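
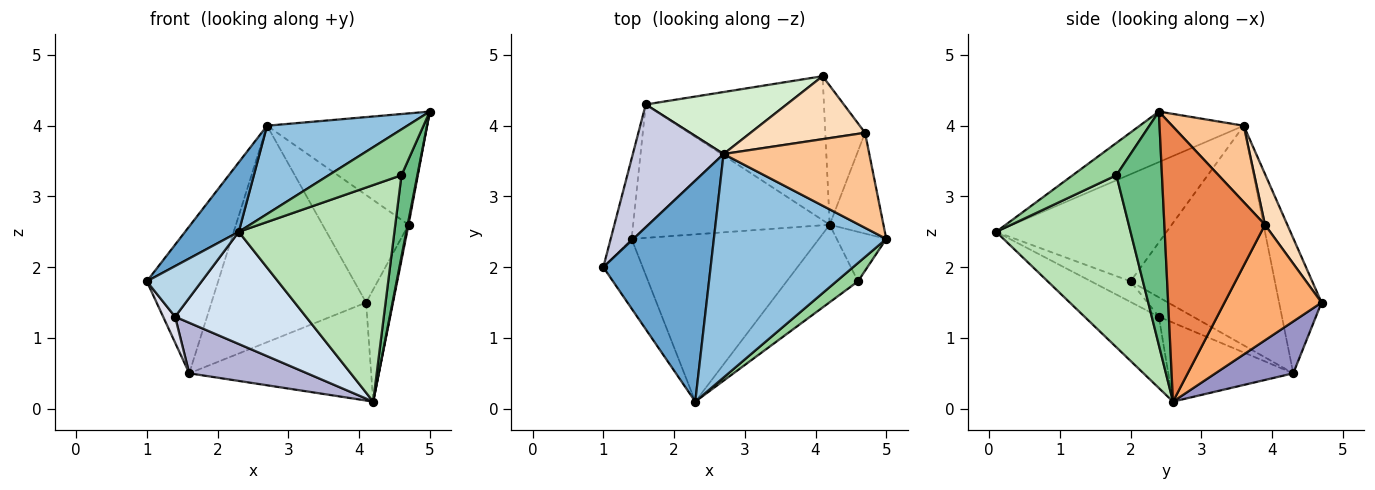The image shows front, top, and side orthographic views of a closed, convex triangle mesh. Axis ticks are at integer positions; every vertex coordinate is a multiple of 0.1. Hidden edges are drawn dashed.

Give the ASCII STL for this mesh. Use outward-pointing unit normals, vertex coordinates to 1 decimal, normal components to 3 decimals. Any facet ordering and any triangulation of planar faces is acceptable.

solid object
 facet normal -0.690 -0.217 0.691
  outer loop
   vertex 2.7 3.6 4.0
   vertex 1.0 2.0 1.8
   vertex 2.3 0.1 2.5
  endloop
 endfacet
 facet normal -0.263 -0.355 0.897
  outer loop
   vertex 2.7 3.6 4.0
   vertex 2.3 0.1 2.5
   vertex 5.0 2.4 4.2
  endloop
 endfacet
 facet normal -0.390 -0.541 -0.745
  outer loop
   vertex 1.4 2.4 1.3
   vertex 2.3 0.1 2.5
   vertex 1.0 2.0 1.8
  endloop
 endfacet
 facet normal -0.301 -0.531 -0.792
  outer loop
   vertex 1.4 2.4 1.3
   vertex 4.2 2.6 0.1
   vertex 2.3 0.1 2.5
  endloop
 endfacet
 facet normal 0.981 -0.008 -0.192
  outer loop
   vertex 4.7 3.9 2.6
   vertex 5.0 2.4 4.2
   vertex 4.2 2.6 0.1
  endloop
 endfacet
 facet normal 0.915 0.253 -0.315
  outer loop
   vertex 4.7 3.9 2.6
   vertex 4.2 2.6 0.1
   vertex 4.1 4.7 1.5
  endloop
 endfacet
 facet normal 0.322 0.720 0.615
  outer loop
   vertex 4.7 3.9 2.6
   vertex 2.7 3.6 4.0
   vertex 5.0 2.4 4.2
  endloop
 endfacet
 facet normal 0.219 0.842 0.493
  outer loop
   vertex 4.7 3.9 2.6
   vertex 4.1 4.7 1.5
   vertex 2.7 3.6 4.0
  endloop
 endfacet
 facet normal 0.926 -0.323 -0.196
  outer loop
   vertex 4.6 1.8 3.3
   vertex 4.2 2.6 0.1
   vertex 5.0 2.4 4.2
  endloop
 endfacet
 facet normal 0.487 -0.811 0.324
  outer loop
   vertex 4.6 1.8 3.3
   vertex 5.0 2.4 4.2
   vertex 2.3 0.1 2.5
  endloop
 endfacet
 facet normal 0.631 -0.730 -0.261
  outer loop
   vertex 4.6 1.8 3.3
   vertex 2.3 0.1 2.5
   vertex 4.2 2.6 0.1
  endloop
 endfacet
 facet normal -0.255 0.930 0.266
  outer loop
   vertex 1.6 4.3 0.5
   vertex 2.7 3.6 4.0
   vertex 4.1 4.7 1.5
  endloop
 endfacet
 facet normal 0.234 0.547 -0.804
  outer loop
   vertex 1.6 4.3 0.5
   vertex 4.1 4.7 1.5
   vertex 4.2 2.6 0.1
  endloop
 endfacet
 facet normal -0.352 -0.332 -0.875
  outer loop
   vertex 1.6 4.3 0.5
   vertex 4.2 2.6 0.1
   vertex 1.4 2.4 1.3
  endloop
 endfacet
 facet normal -0.841 0.416 0.347
  outer loop
   vertex 1.6 4.3 0.5
   vertex 1.0 2.0 1.8
   vertex 2.7 3.6 4.0
  endloop
 endfacet
 facet normal -0.661 -0.231 -0.714
  outer loop
   vertex 1.6 4.3 0.5
   vertex 1.4 2.4 1.3
   vertex 1.0 2.0 1.8
  endloop
 endfacet
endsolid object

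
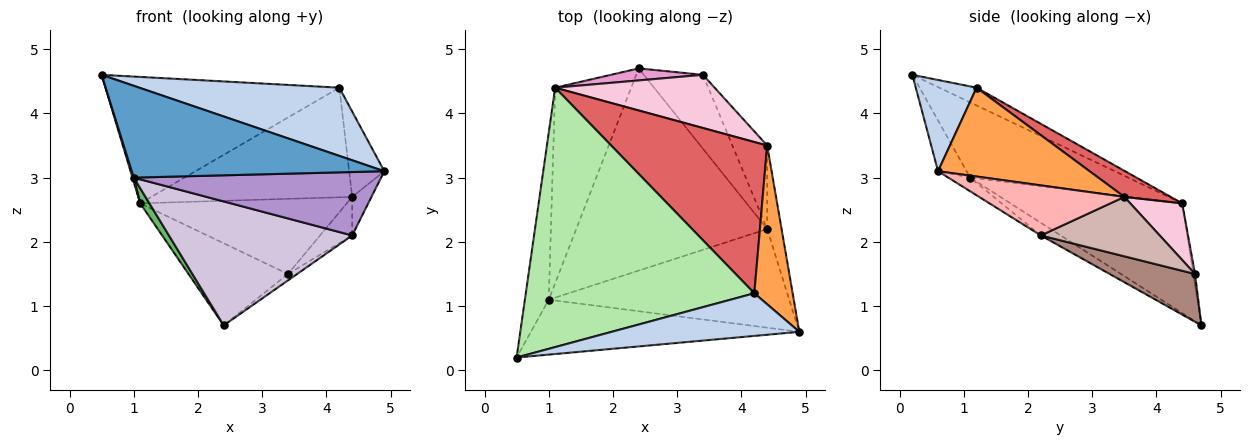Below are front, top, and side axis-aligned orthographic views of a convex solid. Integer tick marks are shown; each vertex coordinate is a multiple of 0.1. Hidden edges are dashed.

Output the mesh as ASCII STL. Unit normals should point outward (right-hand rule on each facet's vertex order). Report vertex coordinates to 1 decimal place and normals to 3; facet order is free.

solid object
 facet normal -0.096 -0.854 -0.511
  outer loop
   vertex 1.0 1.1 3.0
   vertex 4.9 0.6 3.1
   vertex 0.5 0.2 4.6
  endloop
 endfacet
 facet normal 0.250 -0.821 0.513
  outer loop
   vertex 4.2 1.2 4.4
   vertex 0.5 0.2 4.6
   vertex 4.9 0.6 3.1
  endloop
 endfacet
 facet normal 0.898 0.208 0.387
  outer loop
   vertex 4.2 1.2 4.4
   vertex 4.9 0.6 3.1
   vertex 4.4 3.5 2.7
  endloop
 endfacet
 facet normal -0.953 -0.008 -0.302
  outer loop
   vertex 1.1 4.4 2.6
   vertex 1.0 1.1 3.0
   vertex 0.5 0.2 4.6
  endloop
 endfacet
 facet normal -0.821 -0.044 -0.569
  outer loop
   vertex 1.1 4.4 2.6
   vertex 2.4 4.7 0.7
   vertex 1.0 1.1 3.0
  endloop
 endfacet
 facet normal -0.070 0.437 0.897
  outer loop
   vertex 1.1 4.4 2.6
   vertex 0.5 0.2 4.6
   vertex 4.2 1.2 4.4
  endloop
 endfacet
 facet normal 0.134 0.581 0.802
  outer loop
   vertex 1.1 4.4 2.6
   vertex 4.2 1.2 4.4
   vertex 4.4 3.5 2.7
  endloop
 endfacet
 facet normal 0.953 0.127 -0.274
  outer loop
   vertex 4.4 2.2 2.1
   vertex 4.4 3.5 2.7
   vertex 4.9 0.6 3.1
  endloop
 endfacet
 facet normal -0.048 -0.540 -0.840
  outer loop
   vertex 4.4 2.2 2.1
   vertex 4.9 0.6 3.1
   vertex 1.0 1.1 3.0
  endloop
 endfacet
 facet normal -0.056 -0.522 -0.851
  outer loop
   vertex 4.4 2.2 2.1
   vertex 1.0 1.1 3.0
   vertex 2.4 4.7 0.7
  endloop
 endfacet
 facet normal 0.627 0.067 -0.776
  outer loop
   vertex 3.4 4.6 1.5
   vertex 4.4 2.2 2.1
   vertex 2.4 4.7 0.7
  endloop
 endfacet
 facet normal 0.840 0.227 -0.492
  outer loop
   vertex 3.4 4.6 1.5
   vertex 4.4 3.5 2.7
   vertex 4.4 2.2 2.1
  endloop
 endfacet
 facet normal -0.017 0.989 0.145
  outer loop
   vertex 3.4 4.6 1.5
   vertex 2.4 4.7 0.7
   vertex 1.1 4.4 2.6
  endloop
 endfacet
 facet normal 0.201 0.800 0.566
  outer loop
   vertex 3.4 4.6 1.5
   vertex 1.1 4.4 2.6
   vertex 4.4 3.5 2.7
  endloop
 endfacet
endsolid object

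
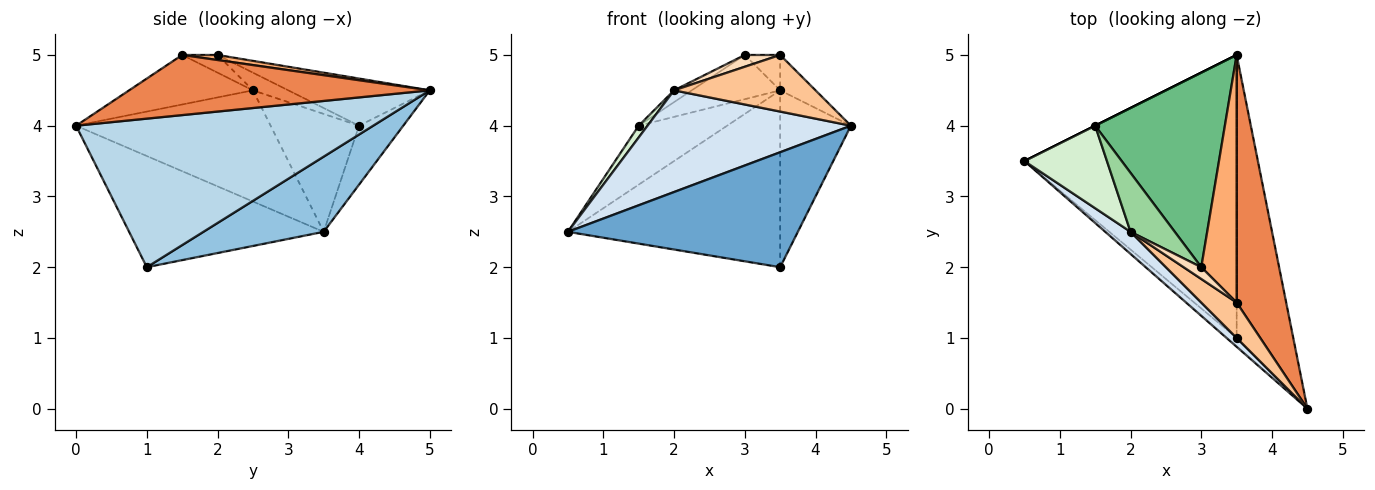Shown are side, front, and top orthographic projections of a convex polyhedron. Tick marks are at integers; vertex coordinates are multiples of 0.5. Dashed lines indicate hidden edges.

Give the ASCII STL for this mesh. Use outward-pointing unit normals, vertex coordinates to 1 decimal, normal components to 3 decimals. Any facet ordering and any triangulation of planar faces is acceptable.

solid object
 facet normal -0.645 -0.762 -0.059
  outer loop
   vertex 3.5 1.0 2.0
   vertex 4.5 0.0 4.0
   vertex 0.5 3.5 2.5
  endloop
 endfacet
 facet normal 0.288 0.508 -0.812
  outer loop
   vertex 3.5 1.0 2.0
   vertex 0.5 3.5 2.5
   vertex 3.5 5.0 4.5
  endloop
 endfacet
 facet normal 0.912 0.217 -0.347
  outer loop
   vertex 3.5 1.0 2.0
   vertex 3.5 5.0 4.5
   vertex 4.5 0.0 4.0
  endloop
 endfacet
 facet normal -0.683 -0.714 0.155
  outer loop
   vertex 2.0 2.5 4.5
   vertex 0.5 3.5 2.5
   vertex 4.5 0.0 4.0
  endloop
 endfacet
 facet normal 0.769 0.090 0.633
  outer loop
   vertex 3.5 1.5 5.0
   vertex 4.5 0.0 4.0
   vertex 3.5 5.0 4.5
  endloop
 endfacet
 facet normal 0.140 0.140 0.980
  outer loop
   vertex 3.5 1.5 5.0
   vertex 3.5 5.0 4.5
   vertex 3.0 2.0 5.0
  endloop
 endfacet
 facet normal -0.596 -0.681 0.426
  outer loop
   vertex 3.5 1.5 5.0
   vertex 2.0 2.5 4.5
   vertex 4.5 0.0 4.0
  endloop
 endfacet
 facet normal -0.577 -0.577 0.577
  outer loop
   vertex 3.5 1.5 5.0
   vertex 3.0 2.0 5.0
   vertex 2.0 2.5 4.5
  endloop
 endfacet
 facet normal -0.334 0.209 0.919
  outer loop
   vertex 1.5 4.0 4.0
   vertex 3.0 2.0 5.0
   vertex 3.5 5.0 4.5
  endloop
 endfacet
 facet normal -0.365 0.183 0.913
  outer loop
   vertex 1.5 4.0 4.0
   vertex 2.0 2.5 4.5
   vertex 3.0 2.0 5.0
  endloop
 endfacet
 facet normal -0.447 0.894 0.000
  outer loop
   vertex 1.5 4.0 4.0
   vertex 3.5 5.0 4.5
   vertex 0.5 3.5 2.5
  endloop
 endfacet
 facet normal -0.816 -0.082 0.572
  outer loop
   vertex 1.5 4.0 4.0
   vertex 0.5 3.5 2.5
   vertex 2.0 2.5 4.5
  endloop
 endfacet
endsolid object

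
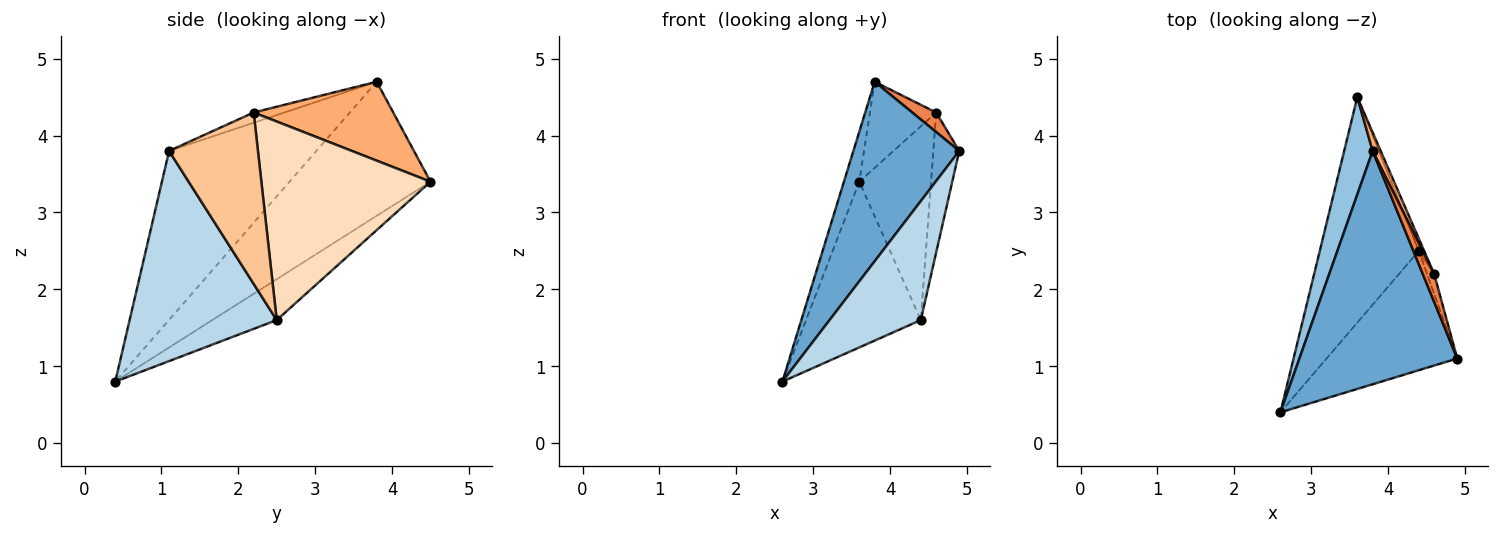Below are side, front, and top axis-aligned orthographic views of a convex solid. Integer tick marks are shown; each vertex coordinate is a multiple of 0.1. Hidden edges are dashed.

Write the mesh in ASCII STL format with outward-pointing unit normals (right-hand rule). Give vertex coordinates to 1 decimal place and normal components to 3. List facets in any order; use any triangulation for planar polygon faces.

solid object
 facet normal -0.647 -0.465 0.604
  outer loop
   vertex 3.8 3.8 4.7
   vertex 2.6 0.4 0.8
   vertex 4.9 1.1 3.8
  endloop
 endfacet
 facet normal -0.973 0.106 0.207
  outer loop
   vertex 3.8 3.8 4.7
   vertex 3.6 4.5 3.4
   vertex 2.6 0.4 0.8
  endloop
 endfacet
 facet normal 0.751 -0.466 -0.467
  outer loop
   vertex 4.4 2.5 1.6
   vertex 4.9 1.1 3.8
   vertex 2.6 0.4 0.8
  endloop
 endfacet
 facet normal -0.316 0.562 -0.765
  outer loop
   vertex 4.4 2.5 1.6
   vertex 2.6 0.4 0.8
   vertex 3.6 4.5 3.4
  endloop
 endfacet
 facet normal -0.593 -0.462 0.659
  outer loop
   vertex 4.6 2.2 4.3
   vertex 3.8 3.8 4.7
   vertex 4.9 1.1 3.8
  endloop
 endfacet
 facet normal 0.900 0.427 0.091
  outer loop
   vertex 4.6 2.2 4.3
   vertex 3.6 4.5 3.4
   vertex 3.8 3.8 4.7
  endloop
 endfacet
 facet normal 0.959 0.280 -0.040
  outer loop
   vertex 4.6 2.2 4.3
   vertex 4.9 1.1 3.8
   vertex 4.4 2.5 1.6
  endloop
 endfacet
 facet normal 0.920 0.390 -0.025
  outer loop
   vertex 4.6 2.2 4.3
   vertex 4.4 2.5 1.6
   vertex 3.6 4.5 3.4
  endloop
 endfacet
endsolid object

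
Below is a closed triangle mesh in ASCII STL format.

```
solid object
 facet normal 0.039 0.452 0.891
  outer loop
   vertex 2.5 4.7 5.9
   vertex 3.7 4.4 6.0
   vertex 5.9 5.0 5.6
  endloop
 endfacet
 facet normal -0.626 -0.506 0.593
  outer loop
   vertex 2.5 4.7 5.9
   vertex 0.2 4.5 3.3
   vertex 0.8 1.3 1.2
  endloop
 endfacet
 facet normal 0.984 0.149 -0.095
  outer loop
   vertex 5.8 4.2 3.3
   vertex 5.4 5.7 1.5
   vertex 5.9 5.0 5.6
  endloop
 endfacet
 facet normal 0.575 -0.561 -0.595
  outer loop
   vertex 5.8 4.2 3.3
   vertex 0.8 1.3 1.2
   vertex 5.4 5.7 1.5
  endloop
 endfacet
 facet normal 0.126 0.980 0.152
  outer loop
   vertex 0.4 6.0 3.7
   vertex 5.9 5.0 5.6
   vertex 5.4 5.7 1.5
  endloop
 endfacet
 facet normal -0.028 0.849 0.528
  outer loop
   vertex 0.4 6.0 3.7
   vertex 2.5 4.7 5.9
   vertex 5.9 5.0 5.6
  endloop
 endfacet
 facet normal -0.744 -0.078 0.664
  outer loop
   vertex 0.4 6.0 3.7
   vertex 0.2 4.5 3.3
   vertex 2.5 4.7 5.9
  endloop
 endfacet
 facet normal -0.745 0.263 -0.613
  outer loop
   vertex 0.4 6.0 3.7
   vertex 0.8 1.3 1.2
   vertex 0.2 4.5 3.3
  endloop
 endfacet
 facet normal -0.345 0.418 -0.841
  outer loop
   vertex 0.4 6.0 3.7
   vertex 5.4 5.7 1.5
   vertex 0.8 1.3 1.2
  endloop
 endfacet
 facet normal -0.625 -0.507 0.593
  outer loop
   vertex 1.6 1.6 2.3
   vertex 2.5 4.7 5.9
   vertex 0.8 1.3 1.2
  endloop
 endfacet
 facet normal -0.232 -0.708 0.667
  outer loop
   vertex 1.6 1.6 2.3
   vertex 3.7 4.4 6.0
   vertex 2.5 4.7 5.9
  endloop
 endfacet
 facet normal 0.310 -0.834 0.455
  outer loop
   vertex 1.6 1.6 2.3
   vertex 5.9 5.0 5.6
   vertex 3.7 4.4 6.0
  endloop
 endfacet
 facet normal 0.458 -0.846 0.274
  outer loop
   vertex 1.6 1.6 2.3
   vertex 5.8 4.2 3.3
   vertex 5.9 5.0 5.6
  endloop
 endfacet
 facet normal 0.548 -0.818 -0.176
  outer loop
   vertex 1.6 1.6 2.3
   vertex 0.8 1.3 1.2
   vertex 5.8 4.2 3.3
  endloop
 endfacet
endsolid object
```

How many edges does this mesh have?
21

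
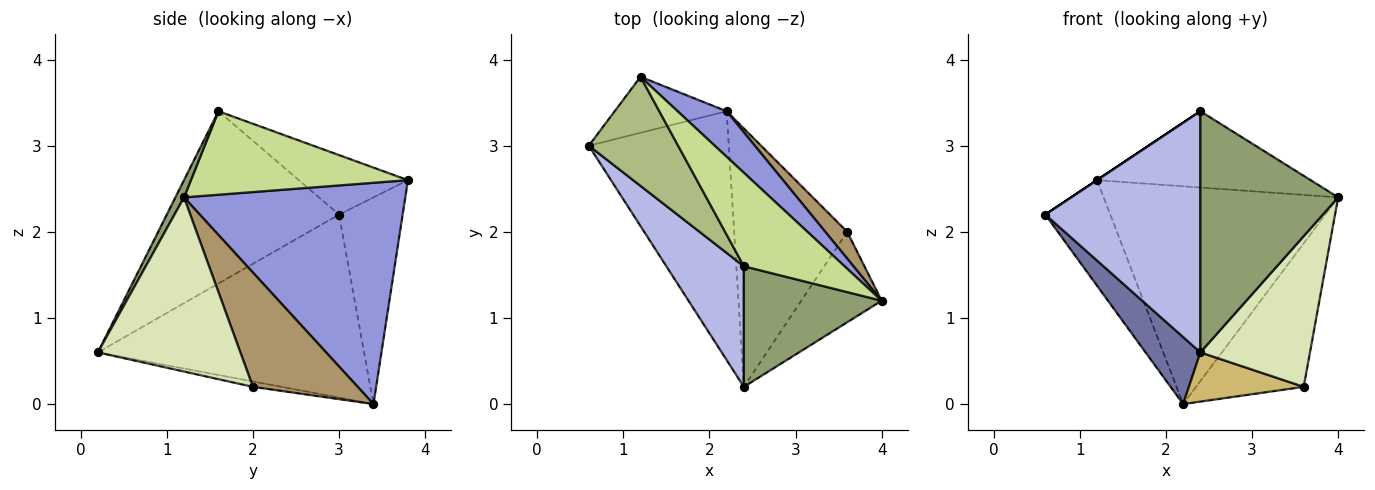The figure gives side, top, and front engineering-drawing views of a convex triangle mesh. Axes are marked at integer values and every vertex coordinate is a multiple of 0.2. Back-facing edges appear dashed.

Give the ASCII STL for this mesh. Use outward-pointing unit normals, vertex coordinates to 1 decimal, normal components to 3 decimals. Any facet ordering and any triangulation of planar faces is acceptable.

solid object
 facet normal -0.784 -0.161 -0.599
  outer loop
   vertex 2.2 3.4 0.0
   vertex 2.4 0.2 0.6
   vertex 0.6 3.0 2.2
  endloop
 endfacet
 facet normal -0.654 0.668 -0.354
  outer loop
   vertex 1.2 3.8 2.6
   vertex 2.2 3.4 0.0
   vertex 0.6 3.0 2.2
  endloop
 endfacet
 facet normal 0.678 0.719 0.150
  outer loop
   vertex 1.2 3.8 2.6
   vertex 4.0 1.2 2.4
   vertex 2.2 3.4 0.0
  endloop
 endfacet
 facet normal -0.705 -0.634 0.317
  outer loop
   vertex 2.4 1.6 3.4
   vertex 0.6 3.0 2.2
   vertex 2.4 0.2 0.6
  endloop
 endfacet
 facet normal 0.056 -0.893 0.447
  outer loop
   vertex 2.4 1.6 3.4
   vertex 2.4 0.2 0.6
   vertex 4.0 1.2 2.4
  endloop
 endfacet
 facet normal -0.555 0.000 0.832
  outer loop
   vertex 2.4 1.6 3.4
   vertex 1.2 3.8 2.6
   vertex 0.6 3.0 2.2
  endloop
 endfacet
 facet normal 0.540 0.532 0.652
  outer loop
   vertex 2.4 1.6 3.4
   vertex 4.0 1.2 2.4
   vertex 1.2 3.8 2.6
  endloop
 endfacet
 facet normal 0.744 -0.573 -0.344
  outer loop
   vertex 3.6 2.0 0.2
   vertex 4.0 1.2 2.4
   vertex 2.4 0.2 0.6
  endloop
 endfacet
 facet normal 0.691 0.710 0.133
  outer loop
   vertex 3.6 2.0 0.2
   vertex 2.2 3.4 0.0
   vertex 4.0 1.2 2.4
  endloop
 endfacet
 facet normal -0.047 -0.187 -0.981
  outer loop
   vertex 3.6 2.0 0.2
   vertex 2.4 0.2 0.6
   vertex 2.2 3.4 0.0
  endloop
 endfacet
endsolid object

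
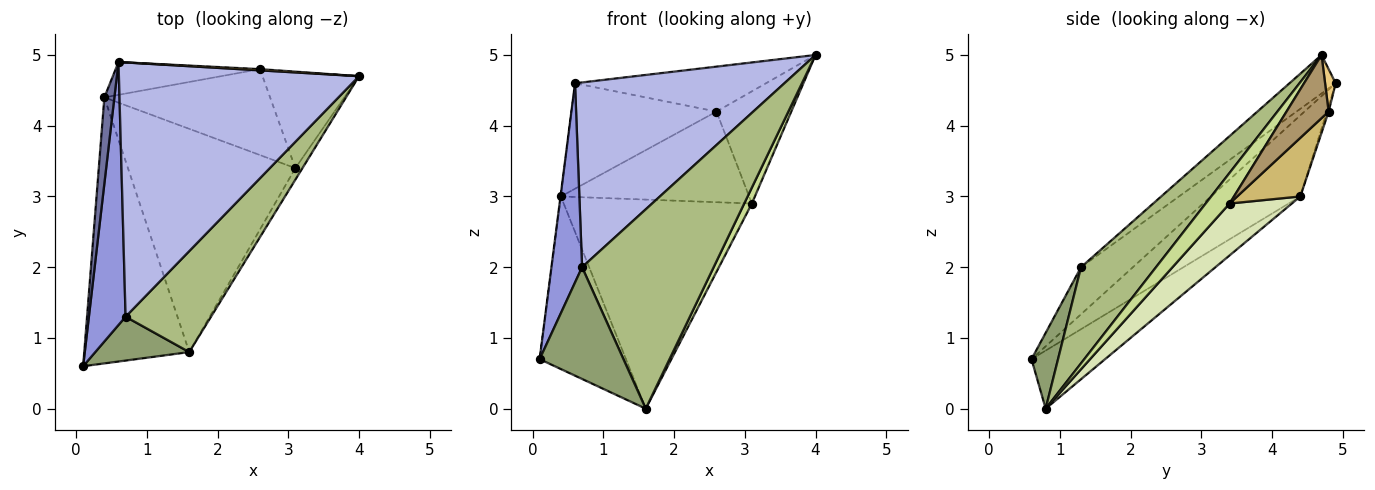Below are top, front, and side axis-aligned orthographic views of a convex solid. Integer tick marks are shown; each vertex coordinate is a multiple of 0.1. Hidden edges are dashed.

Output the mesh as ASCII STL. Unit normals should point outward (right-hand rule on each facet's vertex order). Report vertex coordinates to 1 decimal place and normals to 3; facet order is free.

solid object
 facet normal -0.992 0.004 0.123
  outer loop
   vertex 0.4 4.4 3.0
   vertex 0.1 0.6 0.7
   vertex 0.6 4.9 4.6
  endloop
 endfacet
 facet normal -0.421 0.494 -0.761
  outer loop
   vertex 0.4 4.4 3.0
   vertex 1.6 0.8 0.0
   vertex 0.1 0.6 0.7
  endloop
 endfacet
 facet normal -0.715 -0.422 0.557
  outer loop
   vertex 0.7 1.3 2.0
   vertex 0.6 4.9 4.6
   vertex 0.1 0.6 0.7
  endloop
 endfacet
 facet normal -0.129 -0.583 0.802
  outer loop
   vertex 0.7 1.3 2.0
   vertex 4.0 4.7 5.0
   vertex 0.6 4.9 4.6
  endloop
 endfacet
 facet normal 0.283 -0.893 0.350
  outer loop
   vertex 0.7 1.3 2.0
   vertex 0.1 0.6 0.7
   vertex 1.6 0.8 0.0
  endloop
 endfacet
 facet normal 0.453 -0.795 0.403
  outer loop
   vertex 0.7 1.3 2.0
   vertex 1.6 0.8 0.0
   vertex 4.0 4.7 5.0
  endloop
 endfacet
 facet normal 0.930 -0.297 -0.215
  outer loop
   vertex 3.1 3.4 2.9
   vertex 4.0 4.7 5.0
   vertex 1.6 0.8 0.0
  endloop
 endfacet
 facet normal 0.221 0.667 -0.712
  outer loop
   vertex 3.1 3.4 2.9
   vertex 1.6 0.8 0.0
   vertex 0.4 4.4 3.0
  endloop
 endfacet
 facet normal 0.393 0.697 -0.600
  outer loop
   vertex 2.6 4.8 4.2
   vertex 4.0 4.7 5.0
   vertex 3.1 3.4 2.9
  endloop
 endfacet
 facet normal 0.236 0.705 -0.668
  outer loop
   vertex 2.6 4.8 4.2
   vertex 3.1 3.4 2.9
   vertex 0.4 4.4 3.0
  endloop
 endfacet
 facet normal 0.055 0.998 0.028
  outer loop
   vertex 2.6 4.8 4.2
   vertex 0.6 4.9 4.6
   vertex 4.0 4.7 5.0
  endloop
 endfacet
 facet normal -0.012 0.955 -0.297
  outer loop
   vertex 2.6 4.8 4.2
   vertex 0.4 4.4 3.0
   vertex 0.6 4.9 4.6
  endloop
 endfacet
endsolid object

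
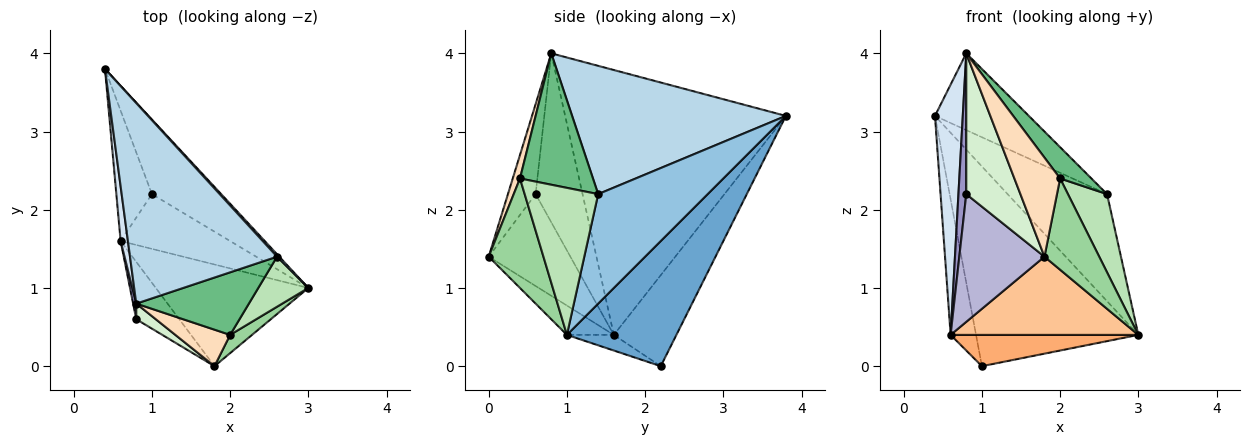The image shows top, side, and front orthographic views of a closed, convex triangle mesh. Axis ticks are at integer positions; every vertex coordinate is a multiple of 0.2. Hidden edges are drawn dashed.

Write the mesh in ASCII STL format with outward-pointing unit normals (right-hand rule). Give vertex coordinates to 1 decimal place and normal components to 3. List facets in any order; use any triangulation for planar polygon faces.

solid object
 facet normal 0.534 0.792 -0.296
  outer loop
   vertex 1.0 2.2 0.0
   vertex 0.4 3.8 3.2
   vertex 3.0 1.0 0.4
  endloop
 endfacet
 facet normal 0.740 0.672 0.015
  outer loop
   vertex 2.6 1.4 2.2
   vertex 3.0 1.0 0.4
   vertex 0.4 3.8 3.2
  endloop
 endfacet
 facet normal 0.632 0.277 0.724
  outer loop
   vertex 2.6 1.4 2.2
   vertex 0.4 3.8 3.2
   vertex 0.8 0.8 4.0
  endloop
 endfacet
 facet normal -0.992 -0.125 0.027
  outer loop
   vertex 0.6 1.6 0.4
   vertex 0.8 0.8 4.0
   vertex 0.4 3.8 3.2
  endloop
 endfacet
 facet normal -0.871 0.354 -0.340
  outer loop
   vertex 0.6 1.6 0.4
   vertex 0.4 3.8 3.2
   vertex 1.0 2.2 0.0
  endloop
 endfacet
 facet normal -0.123 -0.492 -0.862
  outer loop
   vertex 0.6 1.6 0.4
   vertex 1.0 2.2 0.0
   vertex 3.0 1.0 0.4
  endloop
 endfacet
 facet normal -0.151 -0.603 -0.784
  outer loop
   vertex 0.6 1.6 0.4
   vertex 3.0 1.0 0.4
   vertex 1.8 0.0 1.4
  endloop
 endfacet
 facet normal 0.147 -0.928 0.342
  outer loop
   vertex 2.0 0.4 2.4
   vertex 0.8 0.8 4.0
   vertex 1.8 0.0 1.4
  endloop
 endfacet
 facet normal 0.722 -0.309 0.619
  outer loop
   vertex 2.0 0.4 2.4
   vertex 2.6 1.4 2.2
   vertex 0.8 0.8 4.0
  endloop
 endfacet
 facet normal 0.700 -0.700 0.140
  outer loop
   vertex 2.0 0.4 2.4
   vertex 1.8 0.0 1.4
   vertex 3.0 1.0 0.4
  endloop
 endfacet
 facet normal 0.846 -0.450 0.288
  outer loop
   vertex 2.0 0.4 2.4
   vertex 3.0 1.0 0.4
   vertex 2.6 1.4 2.2
  endloop
 endfacet
 facet normal -0.453 -0.886 0.098
  outer loop
   vertex 0.8 0.6 2.2
   vertex 1.8 0.0 1.4
   vertex 0.8 0.8 4.0
  endloop
 endfacet
 facet normal -0.986 -0.164 0.018
  outer loop
   vertex 0.8 0.6 2.2
   vertex 0.8 0.8 4.0
   vertex 0.6 1.6 0.4
  endloop
 endfacet
 facet normal -0.659 -0.687 -0.308
  outer loop
   vertex 0.8 0.6 2.2
   vertex 0.6 1.6 0.4
   vertex 1.8 0.0 1.4
  endloop
 endfacet
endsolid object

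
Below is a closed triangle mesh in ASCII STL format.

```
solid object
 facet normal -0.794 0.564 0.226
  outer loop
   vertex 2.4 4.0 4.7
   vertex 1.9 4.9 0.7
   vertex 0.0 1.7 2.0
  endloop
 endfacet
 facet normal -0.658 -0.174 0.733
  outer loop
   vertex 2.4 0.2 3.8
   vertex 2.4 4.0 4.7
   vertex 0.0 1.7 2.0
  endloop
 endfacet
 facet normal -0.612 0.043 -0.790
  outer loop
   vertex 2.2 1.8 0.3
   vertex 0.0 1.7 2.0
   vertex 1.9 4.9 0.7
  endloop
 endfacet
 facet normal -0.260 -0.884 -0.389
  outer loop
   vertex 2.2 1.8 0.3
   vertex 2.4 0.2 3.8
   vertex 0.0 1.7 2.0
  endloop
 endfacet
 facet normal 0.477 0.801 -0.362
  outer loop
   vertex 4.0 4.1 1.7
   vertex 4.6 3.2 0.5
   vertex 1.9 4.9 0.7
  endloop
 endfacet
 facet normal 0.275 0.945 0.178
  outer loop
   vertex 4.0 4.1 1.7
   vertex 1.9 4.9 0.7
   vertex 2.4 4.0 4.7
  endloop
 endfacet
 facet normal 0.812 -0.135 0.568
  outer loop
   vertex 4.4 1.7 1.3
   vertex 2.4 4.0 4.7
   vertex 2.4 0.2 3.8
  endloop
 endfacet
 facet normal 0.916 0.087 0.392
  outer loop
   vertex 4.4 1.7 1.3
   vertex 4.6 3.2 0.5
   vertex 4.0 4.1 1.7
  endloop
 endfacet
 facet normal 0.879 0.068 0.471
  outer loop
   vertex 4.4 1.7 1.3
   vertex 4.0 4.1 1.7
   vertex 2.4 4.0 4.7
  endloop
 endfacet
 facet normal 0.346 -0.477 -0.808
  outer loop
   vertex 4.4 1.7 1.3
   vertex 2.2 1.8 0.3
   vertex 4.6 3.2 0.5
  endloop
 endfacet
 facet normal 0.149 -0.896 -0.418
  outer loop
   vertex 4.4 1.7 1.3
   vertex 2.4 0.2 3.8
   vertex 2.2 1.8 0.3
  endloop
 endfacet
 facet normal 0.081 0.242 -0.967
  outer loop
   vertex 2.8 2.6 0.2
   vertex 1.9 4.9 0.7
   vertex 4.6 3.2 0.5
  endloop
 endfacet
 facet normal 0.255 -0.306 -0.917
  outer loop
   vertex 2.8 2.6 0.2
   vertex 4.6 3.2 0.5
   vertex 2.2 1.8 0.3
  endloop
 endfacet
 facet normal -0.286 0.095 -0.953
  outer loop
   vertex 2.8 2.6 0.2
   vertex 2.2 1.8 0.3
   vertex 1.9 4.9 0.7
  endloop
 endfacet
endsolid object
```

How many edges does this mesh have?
21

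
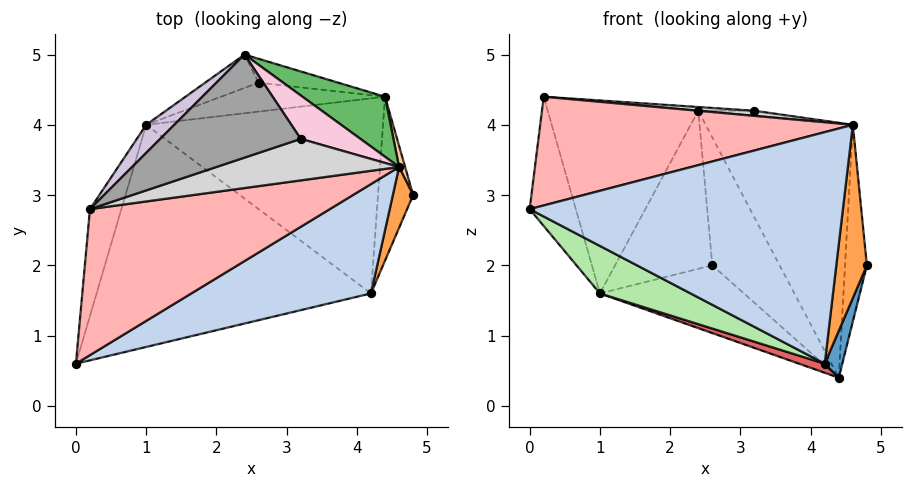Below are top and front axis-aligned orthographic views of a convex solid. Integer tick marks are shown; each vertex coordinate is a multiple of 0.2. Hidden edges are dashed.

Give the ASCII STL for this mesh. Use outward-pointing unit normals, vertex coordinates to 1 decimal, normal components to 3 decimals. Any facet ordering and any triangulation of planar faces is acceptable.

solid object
 facet normal 0.945 -0.090 -0.315
  outer loop
   vertex 4.2 1.6 0.6
   vertex 4.4 4.4 0.4
   vertex 4.8 3.0 2.0
  endloop
 endfacet
 facet normal 0.402 -0.828 0.391
  outer loop
   vertex 4.6 3.4 4.0
   vertex 0.0 0.6 2.8
   vertex 4.2 1.6 0.6
  endloop
 endfacet
 facet normal 0.819 -0.541 0.190
  outer loop
   vertex 4.6 3.4 4.0
   vertex 4.2 1.6 0.6
   vertex 4.8 3.0 2.0
  endloop
 endfacet
 facet normal 0.950 0.309 0.033
  outer loop
   vertex 4.6 3.4 4.0
   vertex 4.8 3.0 2.0
   vertex 4.4 4.4 0.4
  endloop
 endfacet
 facet normal 0.589 0.787 0.186
  outer loop
   vertex 4.6 3.4 4.0
   vertex 4.4 4.4 0.4
   vertex 2.4 5.0 4.2
  endloop
 endfacet
 facet normal -0.420 -0.190 -0.888
  outer loop
   vertex 1.0 4.0 1.6
   vertex 4.2 1.6 0.6
   vertex 0.0 0.6 2.8
  endloop
 endfacet
 facet normal -0.328 -0.044 -0.944
  outer loop
   vertex 1.0 4.0 1.6
   vertex 4.4 4.4 0.4
   vertex 4.2 1.6 0.6
  endloop
 endfacet
 facet normal 0.153 -0.590 0.793
  outer loop
   vertex 0.2 2.8 4.4
   vertex 0.0 0.6 2.8
   vertex 4.6 3.4 4.0
  endloop
 endfacet
 facet normal -0.959 0.218 -0.180
  outer loop
   vertex 0.2 2.8 4.4
   vertex 1.0 4.0 1.6
   vertex 0.0 0.6 2.8
  endloop
 endfacet
 facet normal -0.699 0.708 0.104
  outer loop
   vertex 0.2 2.8 4.4
   vertex 2.4 5.0 4.2
   vertex 1.0 4.0 1.6
  endloop
 endfacet
 facet normal -0.054 0.982 -0.183
  outer loop
   vertex 2.6 4.6 2.0
   vertex 2.4 5.0 4.2
   vertex 4.4 4.4 0.4
  endloop
 endfacet
 facet normal -0.301 0.933 -0.197
  outer loop
   vertex 2.6 4.6 2.0
   vertex 1.0 4.0 1.6
   vertex 2.4 5.0 4.2
  endloop
 endfacet
 facet normal -0.240 0.893 -0.381
  outer loop
   vertex 2.6 4.6 2.0
   vertex 4.4 4.4 0.4
   vertex 1.0 4.0 1.6
  endloop
 endfacet
 facet normal 0.173 0.115 0.978
  outer loop
   vertex 3.2 3.8 4.2
   vertex 4.6 3.4 4.0
   vertex 2.4 5.0 4.2
  endloop
 endfacet
 facet normal 0.054 0.036 0.998
  outer loop
   vertex 3.2 3.8 4.2
   vertex 2.4 5.0 4.2
   vertex 0.2 2.8 4.4
  endloop
 endfacet
 facet normal 0.106 -0.121 0.987
  outer loop
   vertex 3.2 3.8 4.2
   vertex 0.2 2.8 4.4
   vertex 4.6 3.4 4.0
  endloop
 endfacet
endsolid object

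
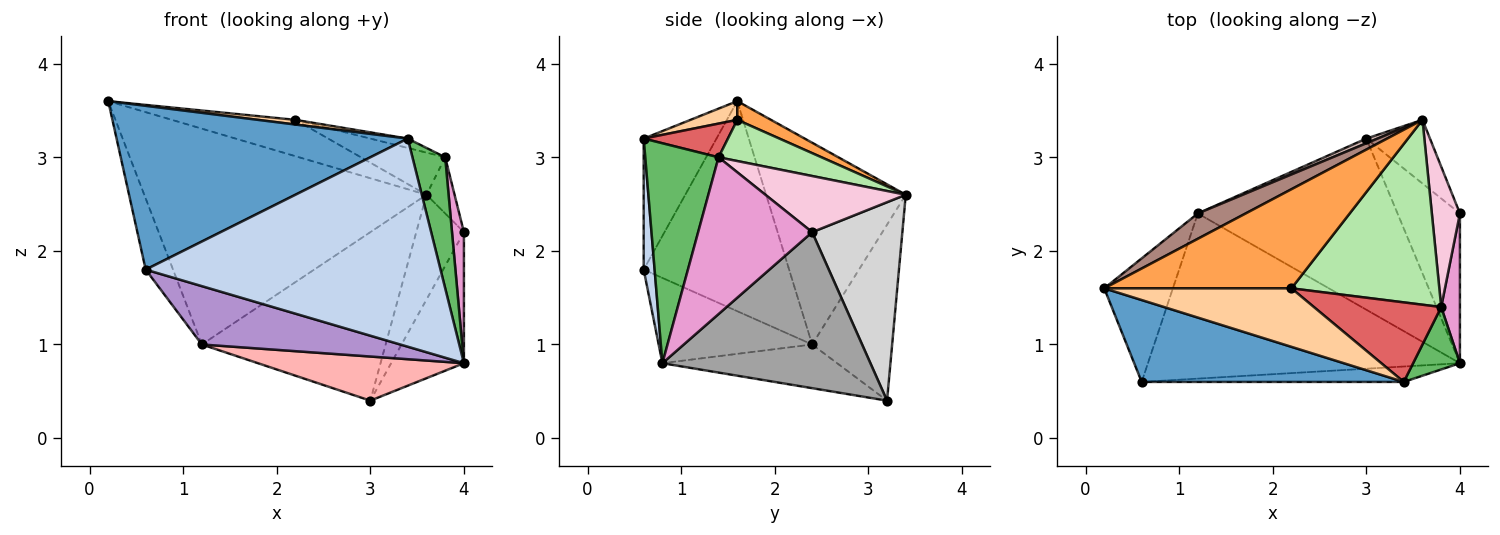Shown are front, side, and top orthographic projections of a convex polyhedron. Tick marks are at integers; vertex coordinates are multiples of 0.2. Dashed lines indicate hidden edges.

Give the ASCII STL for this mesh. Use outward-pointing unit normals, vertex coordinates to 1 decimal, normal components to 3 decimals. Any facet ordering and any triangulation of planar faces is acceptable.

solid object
 facet normal -0.218 -0.873 0.436
  outer loop
   vertex 0.6 0.6 1.8
   vertex 3.4 0.6 3.2
   vertex 0.2 1.6 3.6
  endloop
 endfacet
 facet normal 0.037 -0.997 -0.074
  outer loop
   vertex 0.6 0.6 1.8
   vertex 4.0 0.8 0.8
   vertex 3.4 0.6 3.2
  endloop
 endfacet
 facet normal 0.093 0.343 0.935
  outer loop
   vertex 2.2 1.6 3.4
   vertex 3.6 3.4 2.6
   vertex 0.2 1.6 3.6
  endloop
 endfacet
 facet normal 0.099 -0.079 0.992
  outer loop
   vertex 2.2 1.6 3.4
   vertex 0.2 1.6 3.6
   vertex 3.4 0.6 3.2
  endloop
 endfacet
 facet normal 0.896 -0.400 0.191
  outer loop
   vertex 3.8 1.4 3.0
   vertex 3.4 0.6 3.2
   vertex 4.0 0.8 0.8
  endloop
 endfacet
 facet normal 0.262 0.214 0.941
  outer loop
   vertex 3.8 1.4 3.0
   vertex 3.6 3.4 2.6
   vertex 2.2 1.6 3.4
  endloop
 endfacet
 facet normal 0.254 0.113 0.961
  outer loop
   vertex 3.8 1.4 3.0
   vertex 2.2 1.6 3.4
   vertex 3.4 0.6 3.2
  endloop
 endfacet
 facet normal -0.207 -0.244 -0.947
  outer loop
   vertex 1.2 2.4 1.0
   vertex 3.0 3.2 0.4
   vertex 4.0 0.8 0.8
  endloop
 endfacet
 facet normal -0.250 -0.323 -0.913
  outer loop
   vertex 1.2 2.4 1.0
   vertex 4.0 0.8 0.8
   vertex 0.6 0.6 1.8
  endloop
 endfacet
 facet normal -0.936 0.176 -0.306
  outer loop
   vertex 1.2 2.4 1.0
   vertex 0.6 0.6 1.8
   vertex 0.2 1.6 3.6
  endloop
 endfacet
 facet normal -0.441 0.891 0.105
  outer loop
   vertex 1.2 2.4 1.0
   vertex 0.2 1.6 3.6
   vertex 3.6 3.4 2.6
  endloop
 endfacet
 facet normal -0.399 0.917 0.025
  outer loop
   vertex 1.2 2.4 1.0
   vertex 3.6 3.4 2.6
   vertex 3.0 3.2 0.4
  endloop
 endfacet
 facet normal 0.988 -0.103 0.118
  outer loop
   vertex 4.0 2.4 2.2
   vertex 3.8 1.4 3.0
   vertex 4.0 0.8 0.8
  endloop
 endfacet
 facet normal 0.880 0.176 0.440
  outer loop
   vertex 4.0 2.4 2.2
   vertex 3.6 3.4 2.6
   vertex 3.8 1.4 3.0
  endloop
 endfacet
 facet normal 0.883 0.309 -0.353
  outer loop
   vertex 4.0 2.4 2.2
   vertex 4.0 0.8 0.8
   vertex 3.0 3.2 0.4
  endloop
 endfacet
 facet normal 0.851 0.449 -0.273
  outer loop
   vertex 4.0 2.4 2.2
   vertex 3.0 3.2 0.4
   vertex 3.6 3.4 2.6
  endloop
 endfacet
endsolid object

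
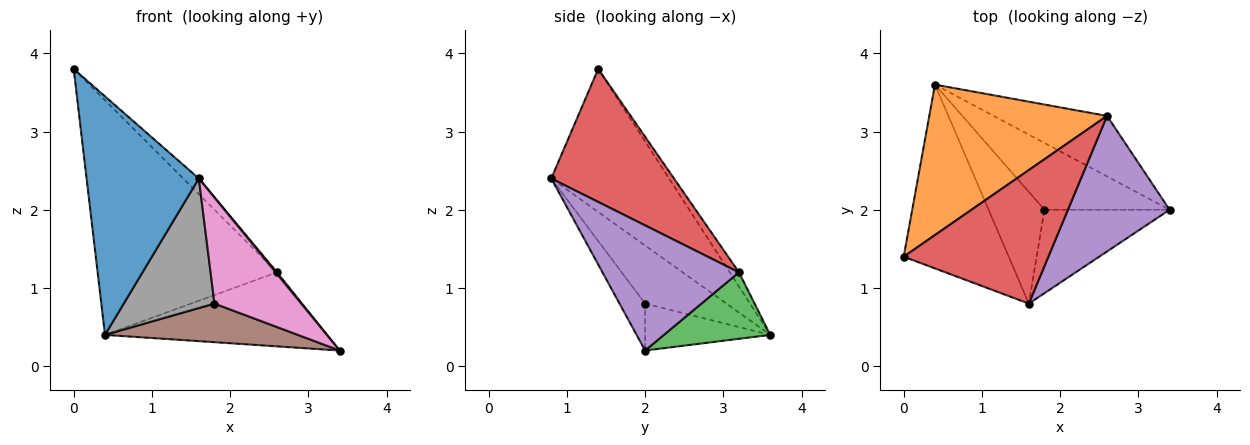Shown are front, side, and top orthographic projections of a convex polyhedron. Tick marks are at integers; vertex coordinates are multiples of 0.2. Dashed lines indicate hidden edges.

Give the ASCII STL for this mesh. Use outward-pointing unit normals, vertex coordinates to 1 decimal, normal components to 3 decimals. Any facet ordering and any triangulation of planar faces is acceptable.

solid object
 facet normal -0.639 -0.609 -0.469
  outer loop
   vertex 1.6 0.8 2.4
   vertex 0.0 1.4 3.8
   vertex 0.4 3.6 0.4
  endloop
 endfacet
 facet normal -0.043 0.841 0.539
  outer loop
   vertex 2.6 3.2 1.2
   vertex 0.4 3.6 0.4
   vertex 0.0 1.4 3.8
  endloop
 endfacet
 facet normal 0.348 0.726 -0.593
  outer loop
   vertex 2.6 3.2 1.2
   vertex 3.4 2.0 0.2
   vertex 0.4 3.6 0.4
  endloop
 endfacet
 facet normal 0.674 0.086 0.734
  outer loop
   vertex 2.6 3.2 1.2
   vertex 0.0 1.4 3.8
   vertex 1.6 0.8 2.4
  endloop
 endfacet
 facet normal 0.776 -0.008 0.631
  outer loop
   vertex 2.6 3.2 1.2
   vertex 1.6 0.8 2.4
   vertex 3.4 2.0 0.2
  endloop
 endfacet
 facet normal -0.309 -0.476 -0.823
  outer loop
   vertex 1.8 2.0 0.8
   vertex 0.4 3.6 0.4
   vertex 3.4 2.0 0.2
  endloop
 endfacet
 facet normal -0.226 -0.766 -0.602
  outer loop
   vertex 1.8 2.0 0.8
   vertex 3.4 2.0 0.2
   vertex 1.6 0.8 2.4
  endloop
 endfacet
 facet normal -0.562 -0.627 -0.540
  outer loop
   vertex 1.8 2.0 0.8
   vertex 1.6 0.8 2.4
   vertex 0.4 3.6 0.4
  endloop
 endfacet
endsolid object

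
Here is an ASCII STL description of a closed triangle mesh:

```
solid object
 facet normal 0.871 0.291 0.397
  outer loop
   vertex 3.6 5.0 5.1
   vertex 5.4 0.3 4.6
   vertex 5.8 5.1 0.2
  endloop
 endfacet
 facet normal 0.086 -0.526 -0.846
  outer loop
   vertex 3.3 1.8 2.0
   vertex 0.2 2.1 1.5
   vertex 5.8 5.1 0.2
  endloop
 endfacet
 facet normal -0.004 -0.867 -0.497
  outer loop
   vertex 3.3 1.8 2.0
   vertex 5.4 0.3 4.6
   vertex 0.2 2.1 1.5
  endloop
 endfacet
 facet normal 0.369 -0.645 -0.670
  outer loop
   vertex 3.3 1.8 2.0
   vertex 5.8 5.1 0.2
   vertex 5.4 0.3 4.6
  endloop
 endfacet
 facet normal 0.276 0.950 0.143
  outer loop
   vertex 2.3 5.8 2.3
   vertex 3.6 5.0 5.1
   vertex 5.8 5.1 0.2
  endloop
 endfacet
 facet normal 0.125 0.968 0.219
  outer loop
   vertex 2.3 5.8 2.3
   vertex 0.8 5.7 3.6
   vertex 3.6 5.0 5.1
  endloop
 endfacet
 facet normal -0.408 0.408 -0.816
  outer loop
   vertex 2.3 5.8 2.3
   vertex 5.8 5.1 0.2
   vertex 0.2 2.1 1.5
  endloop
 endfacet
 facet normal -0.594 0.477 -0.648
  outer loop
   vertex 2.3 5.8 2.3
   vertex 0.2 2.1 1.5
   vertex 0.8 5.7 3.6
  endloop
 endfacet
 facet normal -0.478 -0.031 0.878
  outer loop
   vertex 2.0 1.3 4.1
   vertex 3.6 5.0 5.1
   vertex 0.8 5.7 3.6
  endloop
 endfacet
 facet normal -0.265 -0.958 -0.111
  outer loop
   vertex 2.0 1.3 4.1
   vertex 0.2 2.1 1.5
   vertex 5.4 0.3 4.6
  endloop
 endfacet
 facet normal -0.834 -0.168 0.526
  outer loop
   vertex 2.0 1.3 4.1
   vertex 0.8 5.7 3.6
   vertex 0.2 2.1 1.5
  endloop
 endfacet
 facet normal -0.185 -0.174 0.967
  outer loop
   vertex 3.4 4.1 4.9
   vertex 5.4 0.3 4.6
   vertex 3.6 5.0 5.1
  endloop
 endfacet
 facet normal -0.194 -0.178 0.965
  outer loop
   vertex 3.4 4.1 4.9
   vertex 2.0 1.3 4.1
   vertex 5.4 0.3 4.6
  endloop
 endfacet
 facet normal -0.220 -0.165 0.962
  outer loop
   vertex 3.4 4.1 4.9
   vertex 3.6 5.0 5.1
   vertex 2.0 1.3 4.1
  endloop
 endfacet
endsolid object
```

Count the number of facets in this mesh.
14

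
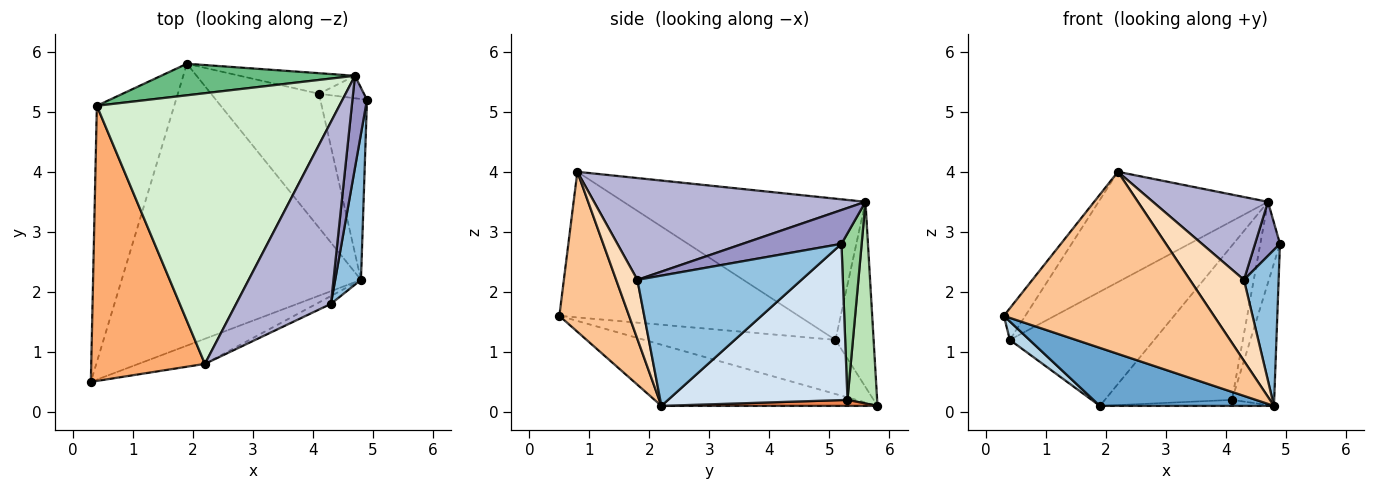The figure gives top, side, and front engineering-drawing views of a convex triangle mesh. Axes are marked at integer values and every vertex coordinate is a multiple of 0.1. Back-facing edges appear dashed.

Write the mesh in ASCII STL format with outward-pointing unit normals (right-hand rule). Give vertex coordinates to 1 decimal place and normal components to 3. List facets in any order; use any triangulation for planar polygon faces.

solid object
 facet normal -0.243 -0.196 -0.950
  outer loop
   vertex 4.8 2.2 0.1
   vertex 0.3 0.5 1.6
   vertex 1.9 5.8 0.1
  endloop
 endfacet
 facet normal 0.961 -0.203 0.190
  outer loop
   vertex 4.3 1.8 2.2
   vertex 4.8 2.2 0.1
   vertex 4.9 5.2 2.8
  endloop
 endfacet
 facet normal -0.572 -0.059 -0.818
  outer loop
   vertex 0.4 5.1 1.2
   vertex 1.9 5.8 0.1
   vertex 0.3 0.5 1.6
  endloop
 endfacet
 facet normal 0.935 0.220 -0.279
  outer loop
   vertex 4.1 5.3 0.2
   vertex 4.9 5.2 2.8
   vertex 4.8 2.2 0.1
  endloop
 endfacet
 facet normal 0.055 0.045 -0.997
  outer loop
   vertex 4.1 5.3 0.2
   vertex 4.8 2.2 0.1
   vertex 1.9 5.8 0.1
  endloop
 endfacet
 facet normal -0.786 0.070 0.614
  outer loop
   vertex 2.2 0.8 4.0
   vertex 0.4 5.1 1.2
   vertex 0.3 0.5 1.6
  endloop
 endfacet
 facet normal 0.312 -0.941 -0.130
  outer loop
   vertex 2.2 0.8 4.0
   vertex 0.3 0.5 1.6
   vertex 4.8 2.2 0.1
  endloop
 endfacet
 facet normal 0.364 -0.927 -0.090
  outer loop
   vertex 2.2 0.8 4.0
   vertex 4.8 2.2 0.1
   vertex 4.3 1.8 2.2
  endloop
 endfacet
 facet normal -0.247 0.934 0.258
  outer loop
   vertex 4.7 5.6 3.5
   vertex 1.9 5.8 0.1
   vertex 0.4 5.1 1.2
  endloop
 endfacet
 facet normal 0.704 0.685 -0.190
  outer loop
   vertex 4.7 5.6 3.5
   vertex 4.9 5.2 2.8
   vertex 4.1 5.3 0.2
  endloop
 endfacet
 facet normal 0.225 0.966 -0.129
  outer loop
   vertex 4.7 5.6 3.5
   vertex 4.1 5.3 0.2
   vertex 1.9 5.8 0.1
  endloop
 endfacet
 facet normal -0.475 0.332 0.815
  outer loop
   vertex 4.7 5.6 3.5
   vertex 0.4 5.1 1.2
   vertex 2.2 0.8 4.0
  endloop
 endfacet
 facet normal 0.895 -0.226 0.385
  outer loop
   vertex 4.7 5.6 3.5
   vertex 4.3 1.8 2.2
   vertex 4.9 5.2 2.8
  endloop
 endfacet
 facet normal 0.699 -0.296 0.651
  outer loop
   vertex 4.7 5.6 3.5
   vertex 2.2 0.8 4.0
   vertex 4.3 1.8 2.2
  endloop
 endfacet
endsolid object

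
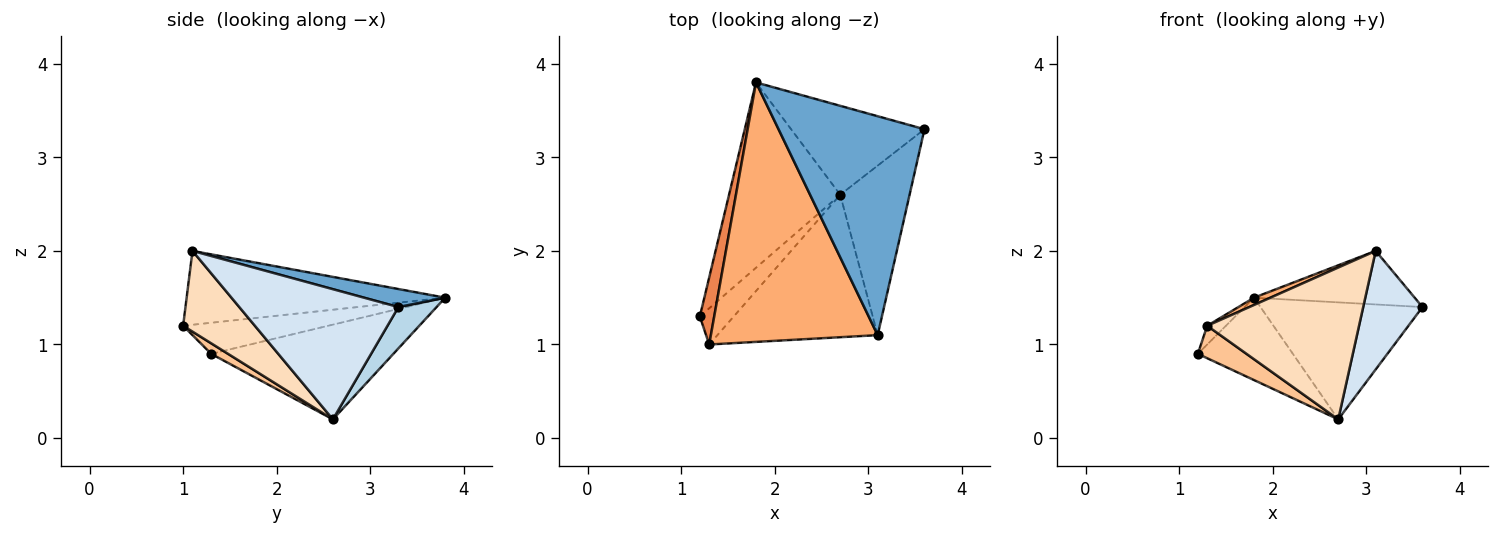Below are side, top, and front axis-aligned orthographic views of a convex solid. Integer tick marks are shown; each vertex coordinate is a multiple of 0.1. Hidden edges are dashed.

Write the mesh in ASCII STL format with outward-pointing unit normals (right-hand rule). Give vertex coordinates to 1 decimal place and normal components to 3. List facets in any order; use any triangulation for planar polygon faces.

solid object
 facet normal 0.119 0.236 0.964
  outer loop
   vertex 3.1 1.1 2.0
   vertex 3.6 3.3 1.4
   vertex 1.8 3.8 1.5
  endloop
 endfacet
 facet normal -0.614 0.320 -0.721
  outer loop
   vertex 2.7 2.6 0.2
   vertex 1.2 1.3 0.9
   vertex 1.8 3.8 1.5
  endloop
 endfacet
 facet normal 0.184 0.783 -0.595
  outer loop
   vertex 2.7 2.6 0.2
   vertex 1.8 3.8 1.5
   vertex 3.6 3.3 1.4
  endloop
 endfacet
 facet normal 0.838 -0.312 -0.447
  outer loop
   vertex 2.7 2.6 0.2
   vertex 3.6 3.3 1.4
   vertex 3.1 1.1 2.0
  endloop
 endfacet
 facet normal -0.902 0.116 0.417
  outer loop
   vertex 1.3 1.0 1.2
   vertex 1.8 3.8 1.5
   vertex 1.2 1.3 0.9
  endloop
 endfacet
 facet normal -0.405 -0.026 0.914
  outer loop
   vertex 1.3 1.0 1.2
   vertex 3.1 1.1 2.0
   vertex 1.8 3.8 1.5
  endloop
 endfacet
 facet normal 0.225 -0.650 -0.725
  outer loop
   vertex 1.3 1.0 1.2
   vertex 1.2 1.3 0.9
   vertex 2.7 2.6 0.2
  endloop
 endfacet
 facet normal 0.326 -0.689 -0.647
  outer loop
   vertex 1.3 1.0 1.2
   vertex 2.7 2.6 0.2
   vertex 3.1 1.1 2.0
  endloop
 endfacet
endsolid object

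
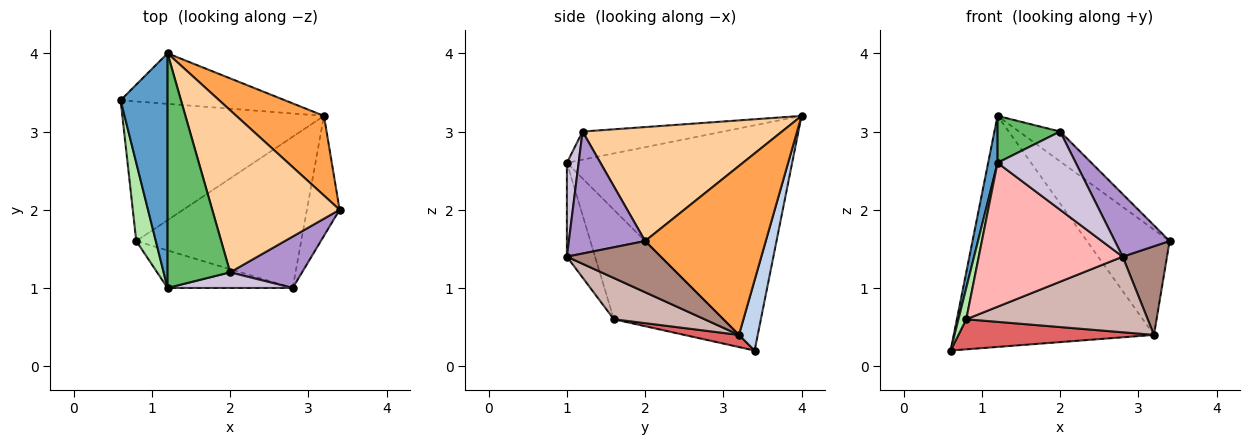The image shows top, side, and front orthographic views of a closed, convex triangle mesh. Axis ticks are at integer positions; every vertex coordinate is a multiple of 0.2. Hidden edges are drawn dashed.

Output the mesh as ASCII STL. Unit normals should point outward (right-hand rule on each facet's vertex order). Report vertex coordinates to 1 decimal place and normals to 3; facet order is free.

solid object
 facet normal -0.978 -0.041 0.204
  outer loop
   vertex 1.2 4.0 3.2
   vertex 0.6 3.4 0.2
   vertex 1.2 1.0 2.6
  endloop
 endfacet
 facet normal 0.091 0.973 -0.213
  outer loop
   vertex 3.2 3.2 0.4
   vertex 0.6 3.4 0.2
   vertex 1.2 4.0 3.2
  endloop
 endfacet
 facet normal 0.758 0.520 0.393
  outer loop
   vertex 3.2 3.2 0.4
   vertex 1.2 4.0 3.2
   vertex 3.4 2.0 1.6
  endloop
 endfacet
 facet normal 0.661 0.136 0.738
  outer loop
   vertex 2.0 1.2 3.0
   vertex 3.4 2.0 1.6
   vertex 1.2 4.0 3.2
  endloop
 endfacet
 facet normal -0.404 -0.179 0.897
  outer loop
   vertex 2.0 1.2 3.0
   vertex 1.2 4.0 3.2
   vertex 1.2 1.0 2.6
  endloop
 endfacet
 facet normal -0.982 -0.070 0.175
  outer loop
   vertex 0.8 1.6 0.6
   vertex 1.2 1.0 2.6
   vertex 0.6 3.4 0.2
  endloop
 endfacet
 facet normal 0.059 -0.210 -0.976
  outer loop
   vertex 0.8 1.6 0.6
   vertex 0.6 3.4 0.2
   vertex 3.2 3.2 0.4
  endloop
 endfacet
 facet normal -0.186 -0.951 -0.248
  outer loop
   vertex 2.8 1.0 1.4
   vertex 1.2 1.0 2.6
   vertex 0.8 1.6 0.6
  endloop
 endfacet
 facet normal 0.733 -0.526 0.432
  outer loop
   vertex 2.8 1.0 1.4
   vertex 3.4 2.0 1.6
   vertex 2.0 1.2 3.0
  endloop
 endfacet
 facet normal 0.146 -0.970 0.194
  outer loop
   vertex 2.8 1.0 1.4
   vertex 2.0 1.2 3.0
   vertex 1.2 1.0 2.6
  endloop
 endfacet
 facet normal 0.783 -0.370 -0.500
  outer loop
   vertex 2.8 1.0 1.4
   vertex 3.2 3.2 0.4
   vertex 3.4 2.0 1.6
  endloop
 endfacet
 facet normal 0.218 -0.436 -0.873
  outer loop
   vertex 2.8 1.0 1.4
   vertex 0.8 1.6 0.6
   vertex 3.2 3.2 0.4
  endloop
 endfacet
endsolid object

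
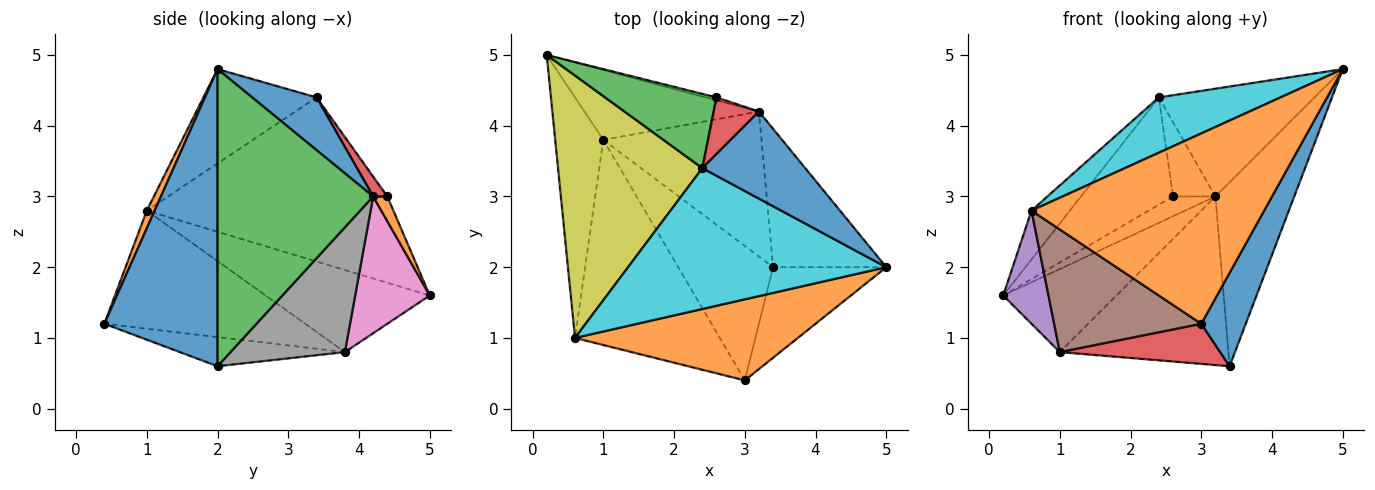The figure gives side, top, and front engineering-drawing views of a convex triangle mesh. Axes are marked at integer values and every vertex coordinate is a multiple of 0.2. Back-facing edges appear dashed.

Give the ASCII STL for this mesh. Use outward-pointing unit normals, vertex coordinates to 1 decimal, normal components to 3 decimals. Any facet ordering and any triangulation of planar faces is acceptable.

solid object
 facet normal 0.877 -0.345 -0.334
  outer loop
   vertex 3.4 2.0 0.6
   vertex 5.0 2.0 4.8
   vertex 3.0 0.4 1.2
  endloop
 endfacet
 facet normal 0.031 -0.920 0.391
  outer loop
   vertex 0.6 1.0 2.8
   vertex 3.0 0.4 1.2
   vertex 5.0 2.0 4.8
  endloop
 endfacet
 facet normal 0.845 0.428 -0.322
  outer loop
   vertex 3.2 4.2 3.0
   vertex 5.0 2.0 4.8
   vertex 3.4 2.0 0.6
  endloop
 endfacet
 facet normal -0.282 -0.274 -0.919
  outer loop
   vertex 1.0 3.8 0.8
   vertex 3.4 2.0 0.6
   vertex 3.0 0.4 1.2
  endloop
 endfacet
 facet normal -0.839 -0.232 -0.492
  outer loop
   vertex 1.0 3.8 0.8
   vertex 0.6 1.0 2.8
   vertex 0.2 5.0 1.6
  endloop
 endfacet
 facet normal -0.574 -0.420 -0.703
  outer loop
   vertex 1.0 3.8 0.8
   vertex 3.0 0.4 1.2
   vertex 0.6 1.0 2.8
  endloop
 endfacet
 facet normal 0.450 0.683 -0.575
  outer loop
   vertex 1.0 3.8 0.8
   vertex 0.2 5.0 1.6
   vertex 3.2 4.2 3.0
  endloop
 endfacet
 facet normal 0.457 0.674 -0.580
  outer loop
   vertex 1.0 3.8 0.8
   vertex 3.2 4.2 3.0
   vertex 3.4 2.0 0.6
  endloop
 endfacet
 facet normal -0.745 0.122 0.655
  outer loop
   vertex 2.4 3.4 4.4
   vertex 0.2 5.0 1.6
   vertex 0.6 1.0 2.8
  endloop
 endfacet
 facet normal -0.322 -0.346 0.881
  outer loop
   vertex 2.4 3.4 4.4
   vertex 0.6 1.0 2.8
   vertex 5.0 2.0 4.8
  endloop
 endfacet
 facet normal 0.307 0.740 0.598
  outer loop
   vertex 2.4 3.4 4.4
   vertex 5.0 2.0 4.8
   vertex 3.2 4.2 3.0
  endloop
 endfacet
 facet normal 0.313 0.940 -0.134
  outer loop
   vertex 2.6 4.4 3.0
   vertex 3.2 4.2 3.0
   vertex 0.2 5.0 1.6
  endloop
 endfacet
 facet normal -0.125 0.816 0.565
  outer loop
   vertex 2.6 4.4 3.0
   vertex 0.2 5.0 1.6
   vertex 2.4 3.4 4.4
  endloop
 endfacet
 facet normal 0.256 0.769 0.586
  outer loop
   vertex 2.6 4.4 3.0
   vertex 2.4 3.4 4.4
   vertex 3.2 4.2 3.0
  endloop
 endfacet
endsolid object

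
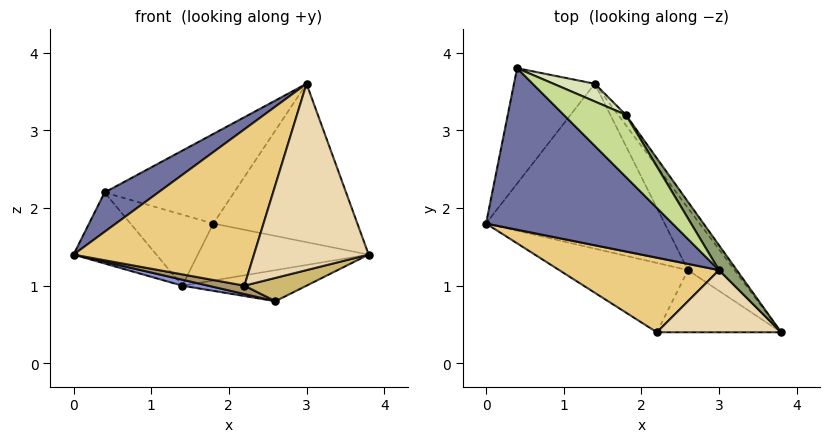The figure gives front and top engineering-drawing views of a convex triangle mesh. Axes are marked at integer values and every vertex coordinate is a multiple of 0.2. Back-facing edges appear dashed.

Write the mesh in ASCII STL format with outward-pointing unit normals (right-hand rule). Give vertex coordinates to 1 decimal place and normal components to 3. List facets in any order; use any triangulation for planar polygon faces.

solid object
 facet normal -0.605 -0.188 0.774
  outer loop
   vertex 3.0 1.2 3.6
   vertex 0.4 3.8 2.2
   vertex 0.0 1.8 1.4
  endloop
 endfacet
 facet normal -0.676 0.386 -0.628
  outer loop
   vertex 1.4 3.6 1.0
   vertex 0.0 1.8 1.4
   vertex 0.4 3.8 2.2
  endloop
 endfacet
 facet normal -0.232 -0.035 -0.972
  outer loop
   vertex 2.6 1.2 0.8
   vertex 0.0 1.8 1.4
   vertex 1.4 3.6 1.0
  endloop
 endfacet
 facet normal 0.598 0.359 -0.717
  outer loop
   vertex 2.6 1.2 0.8
   vertex 1.4 3.6 1.0
   vertex 3.8 0.4 1.4
  endloop
 endfacet
 facet normal 0.816 0.570 0.089
  outer loop
   vertex 1.8 3.2 1.8
   vertex 3.0 1.2 3.6
   vertex 3.8 0.4 1.4
  endloop
 endfacet
 facet normal 0.802 0.588 -0.107
  outer loop
   vertex 1.8 3.2 1.8
   vertex 3.8 0.4 1.4
   vertex 1.4 3.6 1.0
  endloop
 endfacet
 facet normal 0.458 0.731 0.507
  outer loop
   vertex 1.8 3.2 1.8
   vertex 0.4 3.8 2.2
   vertex 3.0 1.2 3.6
  endloop
 endfacet
 facet normal 0.436 0.873 0.218
  outer loop
   vertex 1.8 3.2 1.8
   vertex 1.4 3.6 1.0
   vertex 0.4 3.8 2.2
  endloop
 endfacet
 facet normal -0.249 -0.116 -0.962
  outer loop
   vertex 2.2 0.4 1.0
   vertex 0.0 1.8 1.4
   vertex 2.6 1.2 0.8
  endloop
 endfacet
 facet normal 0.228 -0.342 -0.912
  outer loop
   vertex 2.2 0.4 1.0
   vertex 2.6 1.2 0.8
   vertex 3.8 0.4 1.4
  endloop
 endfacet
 facet normal -0.444 -0.809 0.386
  outer loop
   vertex 2.2 0.4 1.0
   vertex 3.0 1.2 3.6
   vertex 0.0 1.8 1.4
  endloop
 endfacet
 facet normal -0.079 -0.946 0.315
  outer loop
   vertex 2.2 0.4 1.0
   vertex 3.8 0.4 1.4
   vertex 3.0 1.2 3.6
  endloop
 endfacet
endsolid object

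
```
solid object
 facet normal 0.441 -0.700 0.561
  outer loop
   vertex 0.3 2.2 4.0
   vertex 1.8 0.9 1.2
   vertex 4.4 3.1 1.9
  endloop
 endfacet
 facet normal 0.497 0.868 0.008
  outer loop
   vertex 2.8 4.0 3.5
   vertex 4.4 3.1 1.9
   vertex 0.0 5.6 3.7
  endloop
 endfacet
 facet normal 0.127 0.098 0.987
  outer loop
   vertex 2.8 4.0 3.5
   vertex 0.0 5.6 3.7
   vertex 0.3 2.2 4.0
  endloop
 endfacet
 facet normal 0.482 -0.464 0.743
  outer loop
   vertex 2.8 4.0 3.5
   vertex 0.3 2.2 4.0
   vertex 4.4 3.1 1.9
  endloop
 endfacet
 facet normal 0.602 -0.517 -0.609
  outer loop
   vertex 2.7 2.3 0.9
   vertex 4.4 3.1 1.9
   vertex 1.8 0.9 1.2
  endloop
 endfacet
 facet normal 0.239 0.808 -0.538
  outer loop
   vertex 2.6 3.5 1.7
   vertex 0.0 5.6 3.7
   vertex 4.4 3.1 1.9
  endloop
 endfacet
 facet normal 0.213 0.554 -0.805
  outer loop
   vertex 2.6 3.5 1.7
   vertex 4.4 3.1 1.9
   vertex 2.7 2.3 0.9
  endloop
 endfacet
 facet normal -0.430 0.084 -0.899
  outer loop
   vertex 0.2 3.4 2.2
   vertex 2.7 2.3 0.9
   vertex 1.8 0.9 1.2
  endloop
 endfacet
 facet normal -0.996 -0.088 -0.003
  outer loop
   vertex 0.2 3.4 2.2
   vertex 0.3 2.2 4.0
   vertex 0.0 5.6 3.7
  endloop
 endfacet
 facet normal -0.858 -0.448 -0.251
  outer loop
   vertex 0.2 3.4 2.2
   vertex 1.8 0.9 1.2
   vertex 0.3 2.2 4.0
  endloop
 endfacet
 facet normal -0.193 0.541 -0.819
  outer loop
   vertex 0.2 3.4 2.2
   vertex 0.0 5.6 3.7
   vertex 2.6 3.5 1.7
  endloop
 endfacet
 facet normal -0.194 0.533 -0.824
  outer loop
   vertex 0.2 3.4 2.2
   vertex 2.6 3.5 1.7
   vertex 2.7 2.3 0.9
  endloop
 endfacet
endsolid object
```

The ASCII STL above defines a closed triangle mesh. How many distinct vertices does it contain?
8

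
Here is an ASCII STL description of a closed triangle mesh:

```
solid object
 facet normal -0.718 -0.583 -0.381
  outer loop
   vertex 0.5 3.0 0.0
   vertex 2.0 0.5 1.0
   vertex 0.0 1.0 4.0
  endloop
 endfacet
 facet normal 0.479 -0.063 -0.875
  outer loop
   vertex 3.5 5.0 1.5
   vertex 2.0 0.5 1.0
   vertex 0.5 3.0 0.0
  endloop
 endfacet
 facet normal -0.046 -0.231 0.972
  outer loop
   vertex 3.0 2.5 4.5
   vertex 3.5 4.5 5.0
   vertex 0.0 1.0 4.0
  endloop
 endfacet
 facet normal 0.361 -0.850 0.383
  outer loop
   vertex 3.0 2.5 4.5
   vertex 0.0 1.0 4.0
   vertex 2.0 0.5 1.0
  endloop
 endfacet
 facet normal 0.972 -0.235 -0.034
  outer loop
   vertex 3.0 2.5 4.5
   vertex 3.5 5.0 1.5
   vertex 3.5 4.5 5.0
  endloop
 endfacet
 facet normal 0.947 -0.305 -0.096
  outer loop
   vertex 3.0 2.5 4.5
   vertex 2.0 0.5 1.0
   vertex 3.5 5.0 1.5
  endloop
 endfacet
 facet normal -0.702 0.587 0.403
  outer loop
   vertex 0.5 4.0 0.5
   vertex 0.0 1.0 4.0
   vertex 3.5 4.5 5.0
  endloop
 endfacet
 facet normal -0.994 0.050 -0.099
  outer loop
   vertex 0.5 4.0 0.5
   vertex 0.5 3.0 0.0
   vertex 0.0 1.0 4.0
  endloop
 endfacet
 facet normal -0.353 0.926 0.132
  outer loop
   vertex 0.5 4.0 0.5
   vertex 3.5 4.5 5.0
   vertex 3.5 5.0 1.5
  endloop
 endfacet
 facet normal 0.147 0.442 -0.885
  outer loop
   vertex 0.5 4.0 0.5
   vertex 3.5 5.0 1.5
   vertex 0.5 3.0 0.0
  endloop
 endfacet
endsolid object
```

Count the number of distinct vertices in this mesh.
7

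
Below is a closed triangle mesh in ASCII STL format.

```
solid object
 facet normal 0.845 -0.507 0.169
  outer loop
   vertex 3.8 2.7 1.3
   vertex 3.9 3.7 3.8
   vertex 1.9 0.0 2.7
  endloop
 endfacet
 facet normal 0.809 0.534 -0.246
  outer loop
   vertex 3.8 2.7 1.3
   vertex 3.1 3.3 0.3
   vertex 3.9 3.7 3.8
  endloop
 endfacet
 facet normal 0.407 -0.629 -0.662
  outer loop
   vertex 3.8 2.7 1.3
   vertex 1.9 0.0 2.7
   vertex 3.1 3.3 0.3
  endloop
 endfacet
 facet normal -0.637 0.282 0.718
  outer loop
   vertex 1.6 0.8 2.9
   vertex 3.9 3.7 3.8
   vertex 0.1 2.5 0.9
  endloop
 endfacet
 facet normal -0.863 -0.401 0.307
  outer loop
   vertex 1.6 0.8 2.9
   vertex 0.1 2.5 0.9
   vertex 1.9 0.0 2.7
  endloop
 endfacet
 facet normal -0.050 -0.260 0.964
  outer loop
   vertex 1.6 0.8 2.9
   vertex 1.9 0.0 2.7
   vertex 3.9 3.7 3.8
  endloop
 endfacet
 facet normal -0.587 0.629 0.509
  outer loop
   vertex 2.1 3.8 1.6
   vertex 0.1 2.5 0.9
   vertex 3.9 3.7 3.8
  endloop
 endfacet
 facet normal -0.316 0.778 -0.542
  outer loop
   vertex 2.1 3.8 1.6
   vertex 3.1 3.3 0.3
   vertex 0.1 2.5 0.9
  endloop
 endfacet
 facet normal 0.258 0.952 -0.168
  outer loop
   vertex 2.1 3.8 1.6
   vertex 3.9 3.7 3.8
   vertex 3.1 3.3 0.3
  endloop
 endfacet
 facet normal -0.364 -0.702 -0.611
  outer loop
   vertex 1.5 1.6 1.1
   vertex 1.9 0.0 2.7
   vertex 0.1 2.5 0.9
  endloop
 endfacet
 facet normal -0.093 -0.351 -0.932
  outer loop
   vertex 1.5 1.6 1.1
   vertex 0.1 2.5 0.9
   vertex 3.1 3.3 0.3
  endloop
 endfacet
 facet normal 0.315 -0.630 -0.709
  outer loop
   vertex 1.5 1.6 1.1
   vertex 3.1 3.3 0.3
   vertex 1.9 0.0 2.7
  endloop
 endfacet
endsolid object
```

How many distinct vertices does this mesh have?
8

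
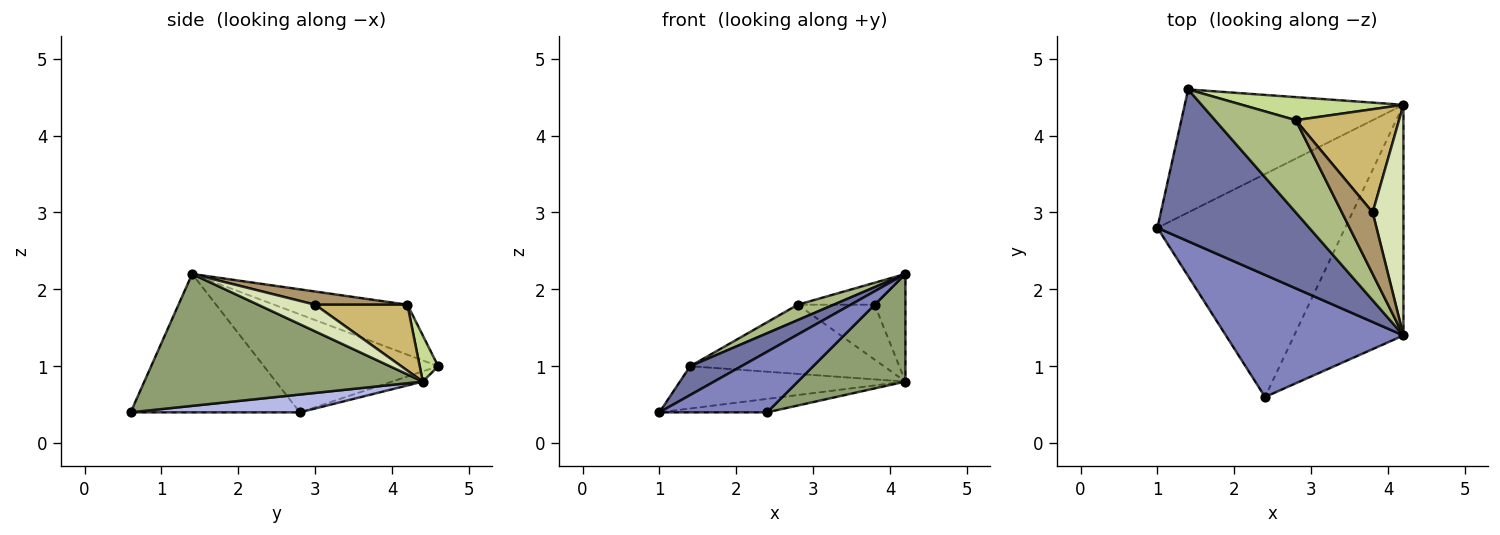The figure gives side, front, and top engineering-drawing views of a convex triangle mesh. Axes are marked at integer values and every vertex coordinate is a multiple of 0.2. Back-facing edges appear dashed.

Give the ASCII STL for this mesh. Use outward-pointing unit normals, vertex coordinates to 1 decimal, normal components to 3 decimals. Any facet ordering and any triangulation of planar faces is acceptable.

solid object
 facet normal -0.536 -0.158 0.830
  outer loop
   vertex 1.4 4.6 1.0
   vertex 1.0 2.8 0.4
   vertex 4.2 1.4 2.2
  endloop
 endfacet
 facet normal -0.573 -0.364 0.734
  outer loop
   vertex 2.4 0.6 0.4
   vertex 4.2 1.4 2.2
   vertex 1.0 2.8 0.4
  endloop
 endfacet
 facet normal -0.044 0.325 -0.945
  outer loop
   vertex 4.2 4.4 0.8
   vertex 1.0 2.8 0.4
   vertex 1.4 4.6 1.0
  endloop
 endfacet
 facet normal 0.094 0.060 -0.994
  outer loop
   vertex 4.2 4.4 0.8
   vertex 2.4 0.6 0.4
   vertex 1.0 2.8 0.4
  endloop
 endfacet
 facet normal 0.738 -0.285 -0.611
  outer loop
   vertex 4.2 4.4 0.8
   vertex 4.2 1.4 2.2
   vertex 2.4 0.6 0.4
  endloop
 endfacet
 facet normal -0.521 -0.140 0.842
  outer loop
   vertex 2.8 4.2 1.8
   vertex 1.4 4.6 1.0
   vertex 4.2 1.4 2.2
  endloop
 endfacet
 facet normal 0.090 0.945 0.315
  outer loop
   vertex 2.8 4.2 1.8
   vertex 4.2 4.4 0.8
   vertex 1.4 4.6 1.0
  endloop
 endfacet
 facet normal 0.618 0.333 0.713
  outer loop
   vertex 3.8 3.0 1.8
   vertex 4.2 1.4 2.2
   vertex 4.2 4.4 0.8
  endloop
 endfacet
 facet normal 0.374 0.312 0.873
  outer loop
   vertex 3.8 3.0 1.8
   vertex 2.8 4.2 1.8
   vertex 4.2 1.4 2.2
  endloop
 endfacet
 facet normal 0.491 0.409 0.769
  outer loop
   vertex 3.8 3.0 1.8
   vertex 4.2 4.4 0.8
   vertex 2.8 4.2 1.8
  endloop
 endfacet
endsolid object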